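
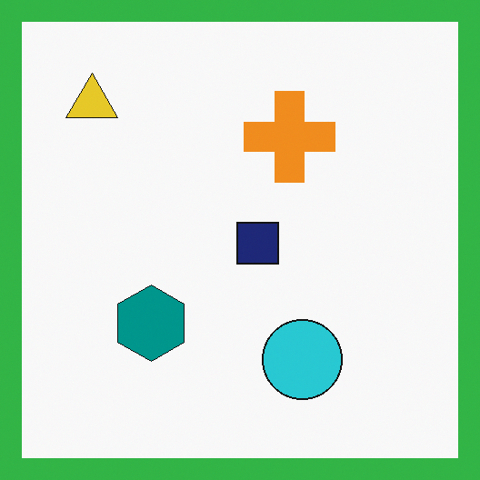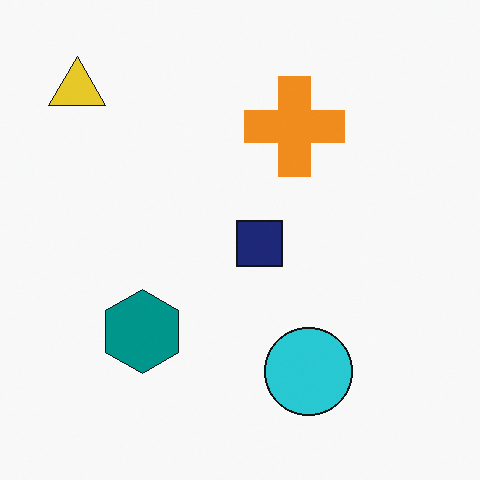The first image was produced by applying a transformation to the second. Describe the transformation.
The image was framed with a green border.

A solid green frame runs around the edge of the first image, with the content slightly shrunk inside it.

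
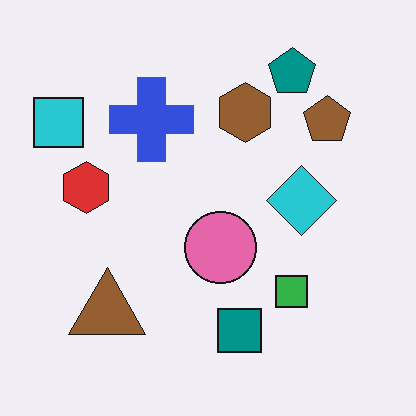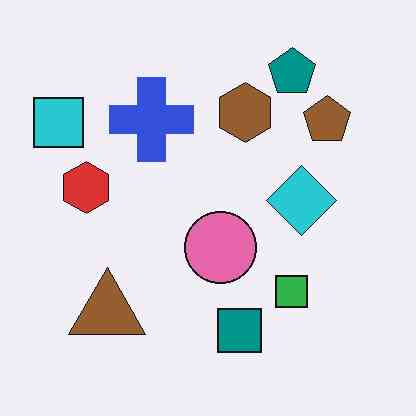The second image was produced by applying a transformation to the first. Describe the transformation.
It was given moderate JPEG compression.

Blocky 8×8 compression artifacts appear around shape edges and the flat background shows ringing — characteristic JPEG degradation.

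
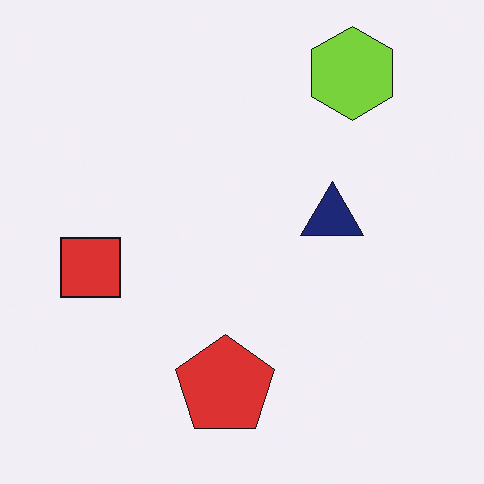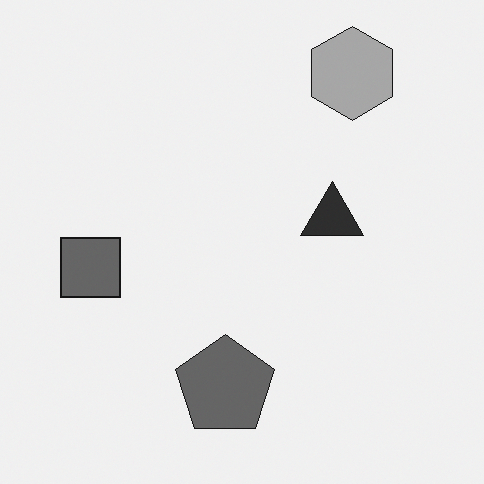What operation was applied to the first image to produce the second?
The transformation is: converted to grayscale.

All color is removed — every shape is now a shade of grey.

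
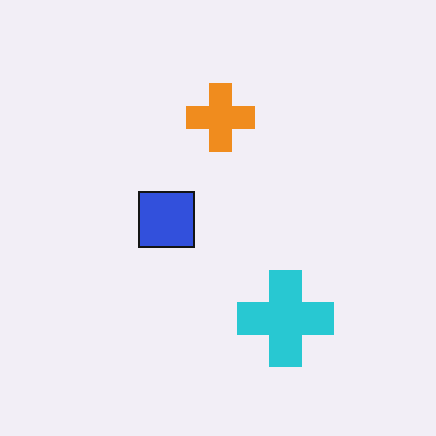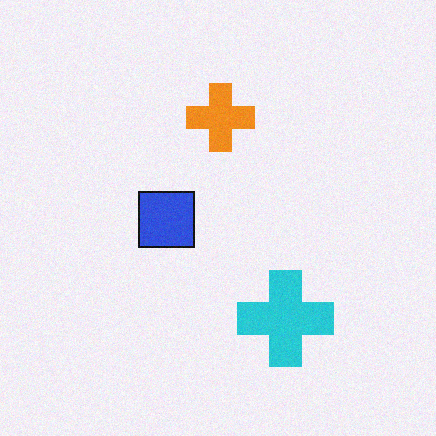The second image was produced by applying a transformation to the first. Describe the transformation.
The transformation is: degraded with light additive noise.

Random speckle covers the whole image, including the flat background.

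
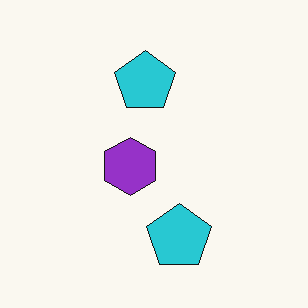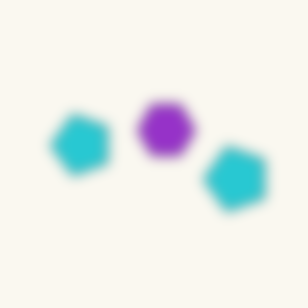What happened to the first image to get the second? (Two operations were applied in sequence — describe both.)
Strongly gaussian-blurred, then transposed (reflected across the top-left ↔ bottom-right diagonal).

Shape edges and outlines are uniformly softened across the whole image. Shapes have swapped their row and column positions — what was in the top-right is now in the bottom-left — a diagonal reflection.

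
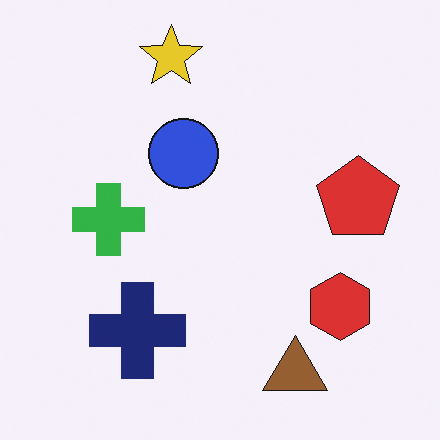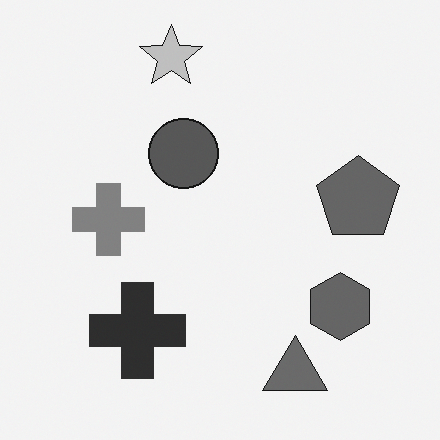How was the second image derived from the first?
It was converted to grayscale.

All color is removed — every shape is now a shade of grey.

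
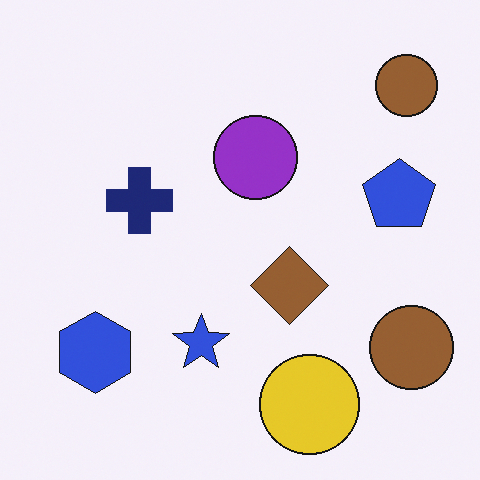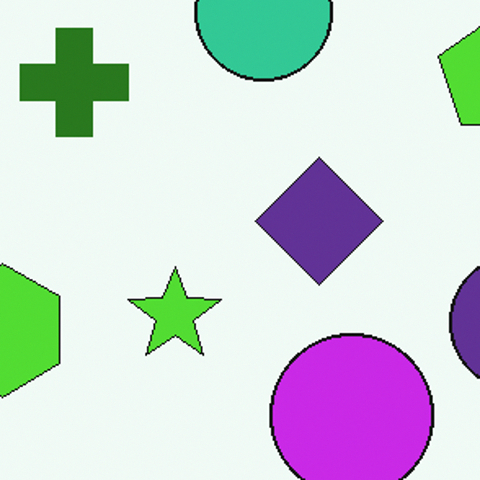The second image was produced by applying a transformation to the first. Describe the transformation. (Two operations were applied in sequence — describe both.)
The image was hue-shifted by a large amount, then cropped tightly and scaled back up.

Every shape's color has rotated by the same amount around the hue wheel — a uniform hue shift. The visible shapes are larger and the field of view is narrower; shapes near the original edges may be partly or wholly outside the frame — a crop-and-rescale.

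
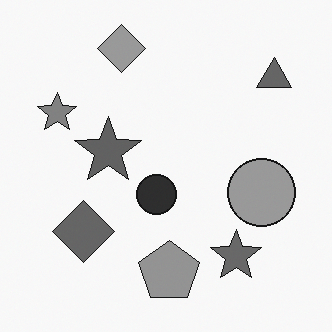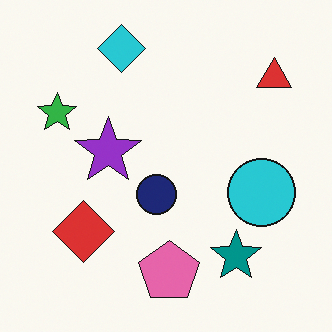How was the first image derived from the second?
Converted to grayscale.

All color is removed — every shape is now a shade of grey.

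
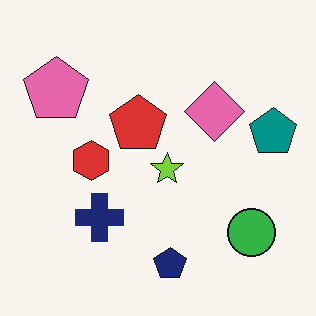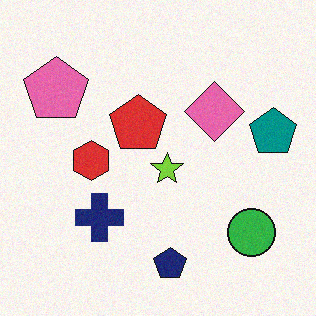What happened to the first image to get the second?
The transformation is: degraded with a light layer of grain.

Random speckle covers the whole image, including the flat background.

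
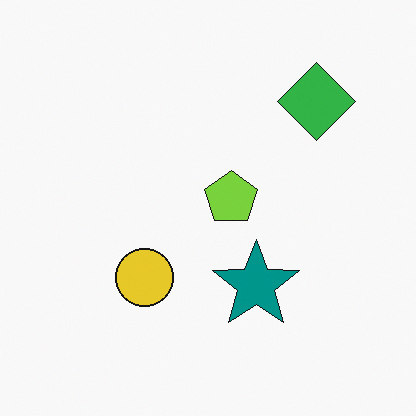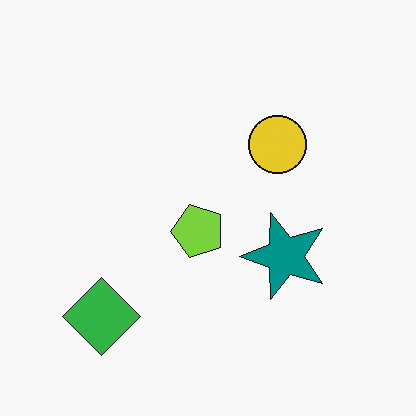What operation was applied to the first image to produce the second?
The second image is the first transposed (reflected across the top-left ↔ bottom-right diagonal).

Shapes have swapped their row and column positions — what was in the top-right is now in the bottom-left — a diagonal reflection.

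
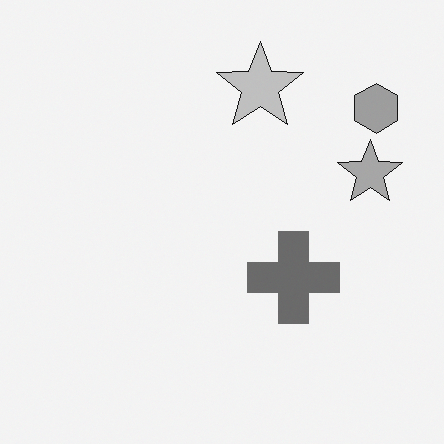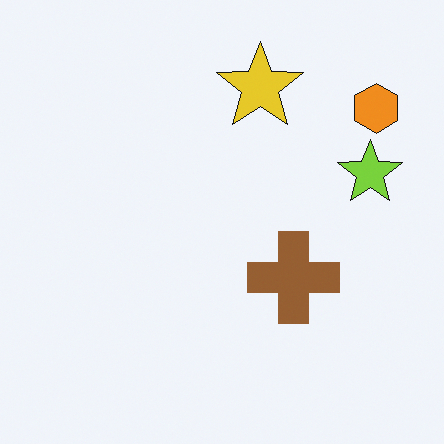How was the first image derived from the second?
The image was converted to grayscale.

All color is removed — every shape is now a shade of grey.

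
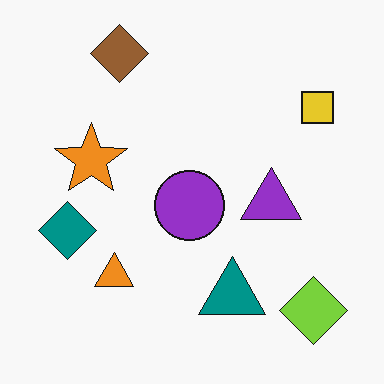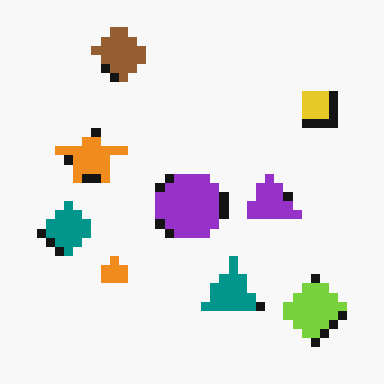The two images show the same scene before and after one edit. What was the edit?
Heavily pixelated into large blocks.

Shapes are reduced to large square blocks; fine edges and outlines are lost — a downscale-then-upscale (mosaic) effect.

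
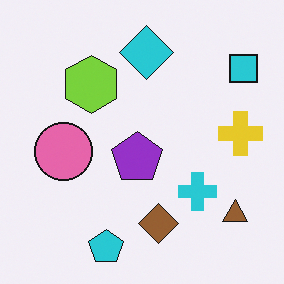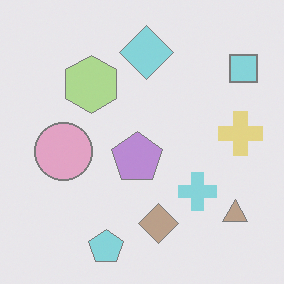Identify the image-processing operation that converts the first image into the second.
This is the original image washed out (contrast reduced).

Tones are pushed toward mid-grey across the whole image — a global contrast change.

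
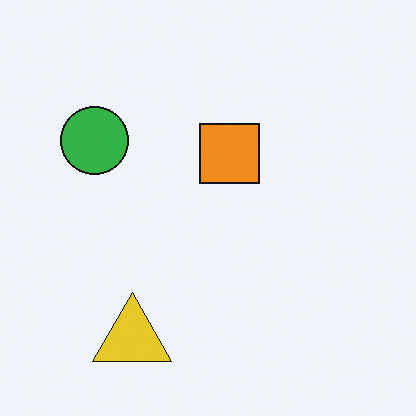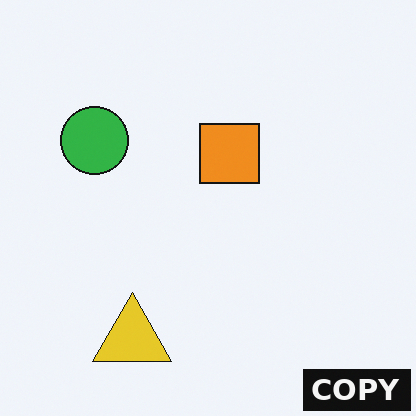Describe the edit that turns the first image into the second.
The second image is the first watermarked with the text "COPY" in the lower-right corner.

A dark label reading "COPY" appears in the lower-right corner.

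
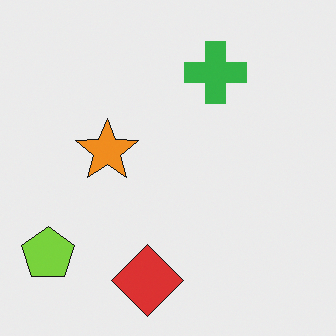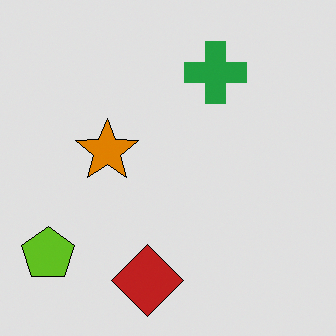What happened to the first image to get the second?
It was posterized to a reduced palette.

Each flat color has snapped to a coarser quantized level — most visibly, the near-white background has dropped to a flat grey.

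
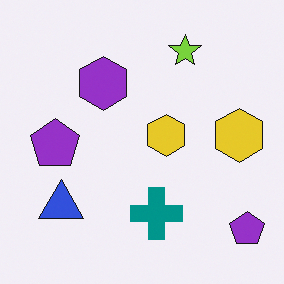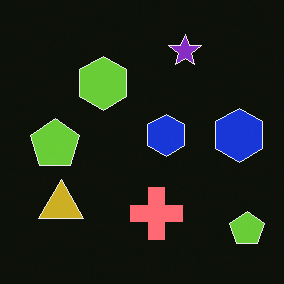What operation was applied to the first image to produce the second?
Color-inverted (negative).

The light background has become dark and every shape's color is its complement — a photographic negative.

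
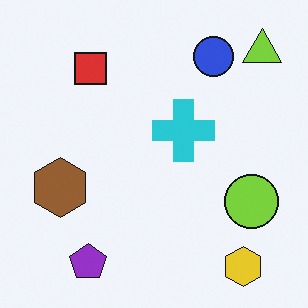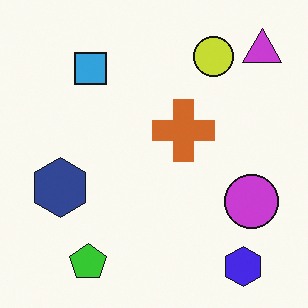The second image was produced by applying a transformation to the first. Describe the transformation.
This is the original image hue-shifted through roughly half the color wheel.

Every shape's color has rotated by the same amount around the hue wheel — a uniform hue shift.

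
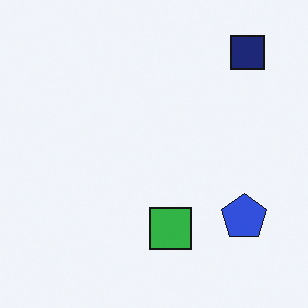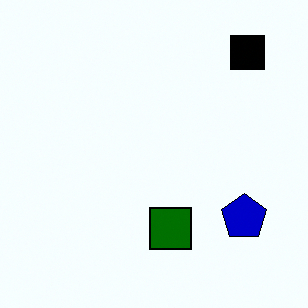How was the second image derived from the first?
It was boosted in contrast.

Tones are pushed away from mid-grey across the whole image — a global contrast change.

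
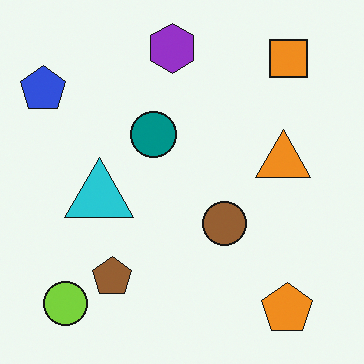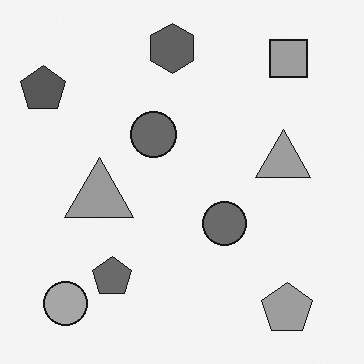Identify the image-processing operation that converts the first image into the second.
It was converted to grayscale.

All color is removed — every shape is now a shade of grey.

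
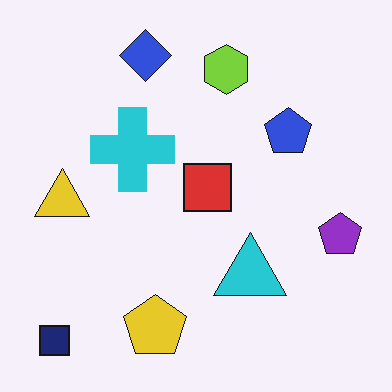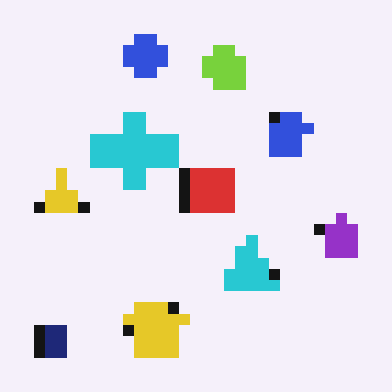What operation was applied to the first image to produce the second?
The image was coarsely pixelated.

Shapes are reduced to large square blocks; fine edges and outlines are lost — a downscale-then-upscale (mosaic) effect.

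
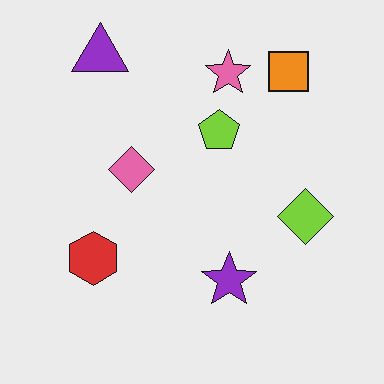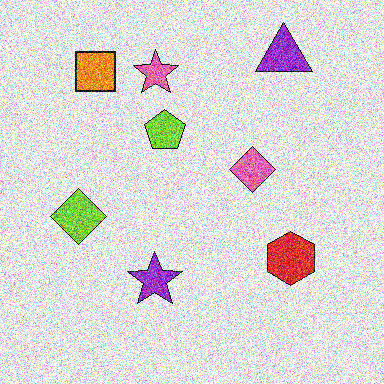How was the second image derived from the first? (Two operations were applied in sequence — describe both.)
The second image is the first flipped horizontally (left ↔ right), then degraded with a thick layer of grain.

The lime diamond is in the right of the first image and the left of the second — shapes on opposite sides of the vertical midline have swapped in a mirror flip. Random speckle covers the whole image, including the flat background.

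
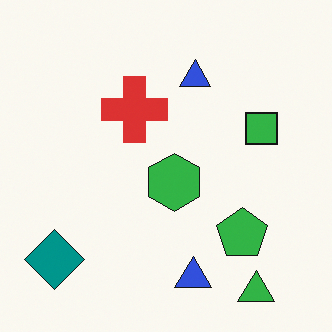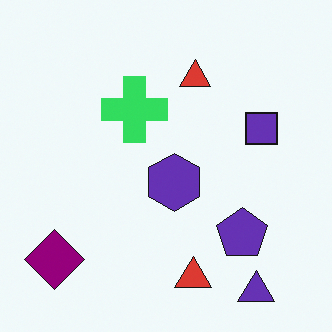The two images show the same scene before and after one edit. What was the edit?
The image was hue-shifted noticeably.

Every shape's color has rotated by the same amount around the hue wheel — a uniform hue shift.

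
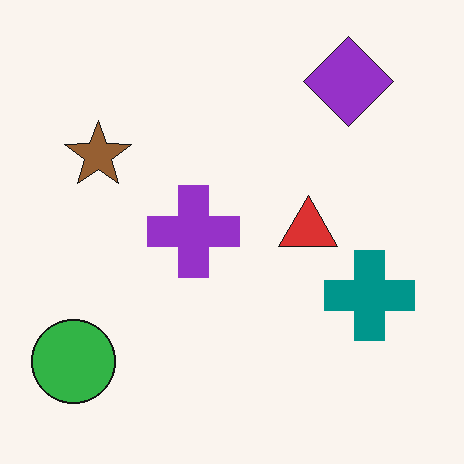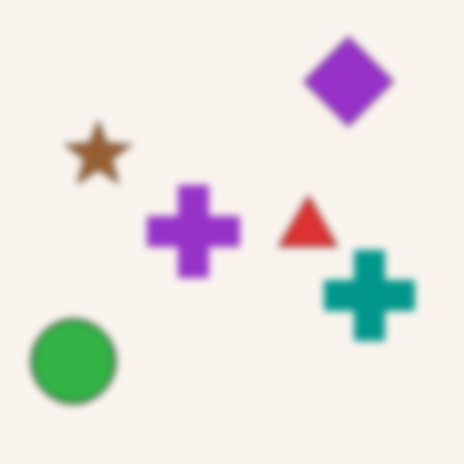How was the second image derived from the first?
The transformation is: moderately blurred.

Shape edges and outlines are uniformly softened across the whole image.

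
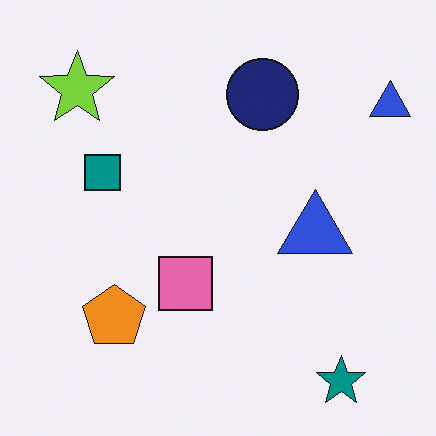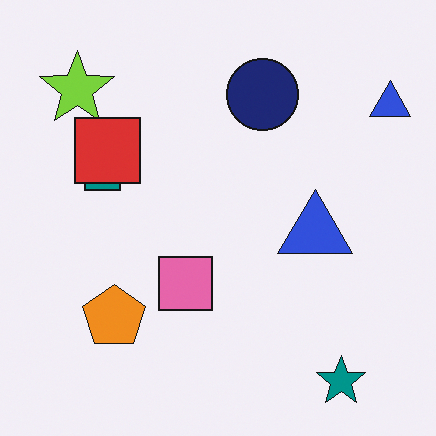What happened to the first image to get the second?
This is the original image overlaid with an additional red square.

A red square appears in the second image that is absent from the first.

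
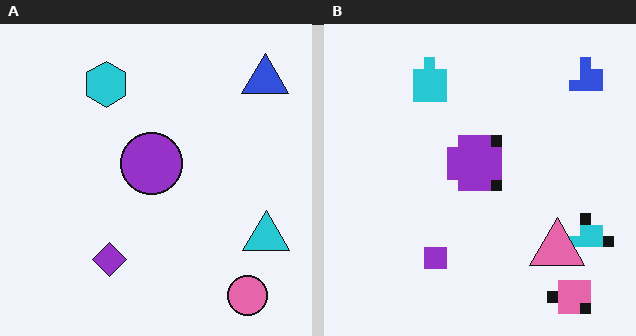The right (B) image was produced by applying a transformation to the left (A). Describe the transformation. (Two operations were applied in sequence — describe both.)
The right (B) image is the left (A) heavily pixelated into large blocks, then overlaid with an additional pink triangle.

Shapes are reduced to large square blocks; fine edges and outlines are lost — a downscale-then-upscale (mosaic) effect. A pink triangle appears in the right (B) image that is absent from the left (A).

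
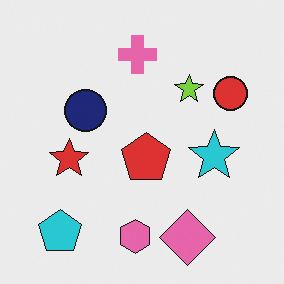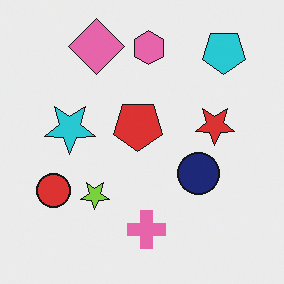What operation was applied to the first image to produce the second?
The transformation is: rotated 180°.

The cyan pentagon sits in the bottom-left of the first image and the top-right of the second — consistent with a whole-image 180° rotation.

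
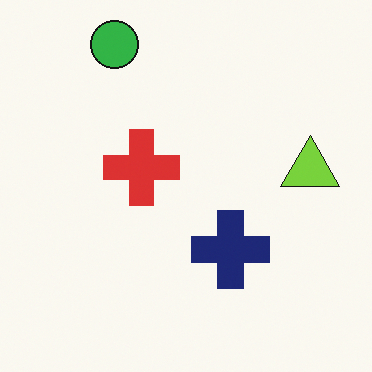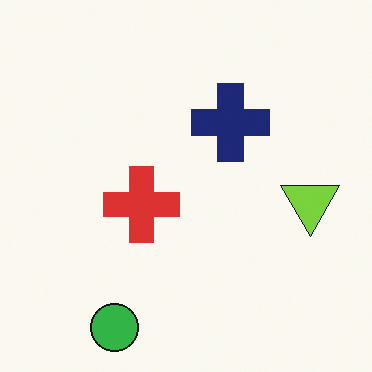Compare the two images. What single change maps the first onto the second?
Flipped vertically (top ↔ bottom).

The green circle is in the top-left of the first image and the bottom-left of the second — shapes on opposite sides of the horizontal midline have swapped in a mirror flip.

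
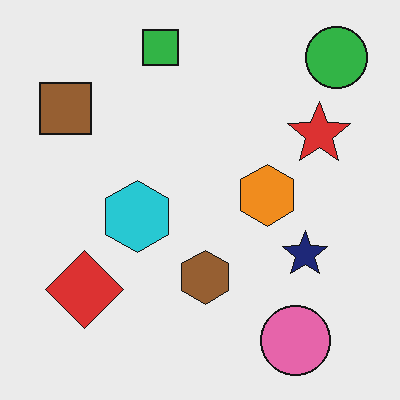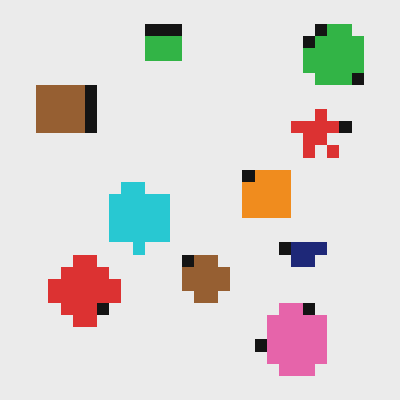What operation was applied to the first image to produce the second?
The transformation is: heavily pixelated into large blocks.

Shapes are reduced to large square blocks; fine edges and outlines are lost — a downscale-then-upscale (mosaic) effect.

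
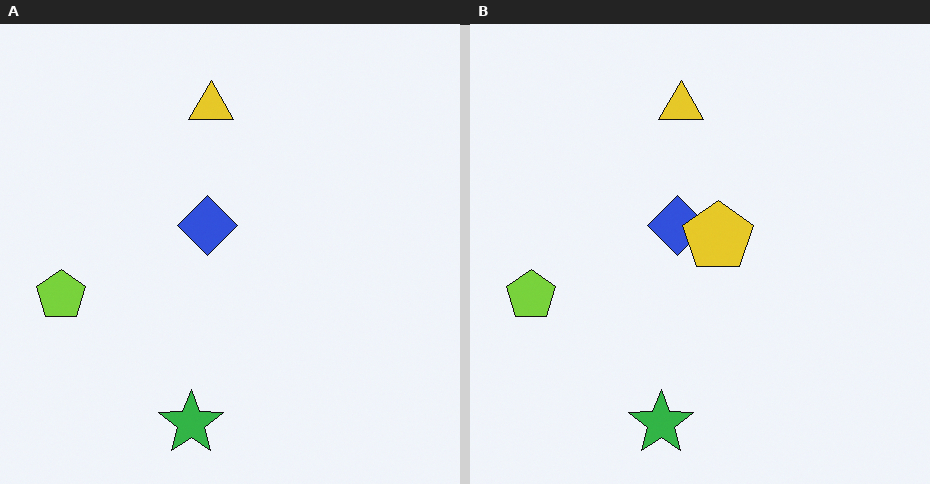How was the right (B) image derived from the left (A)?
The transformation is: overlaid with an additional yellow pentagon.

A yellow pentagon appears in the right (B) image that is absent from the left (A).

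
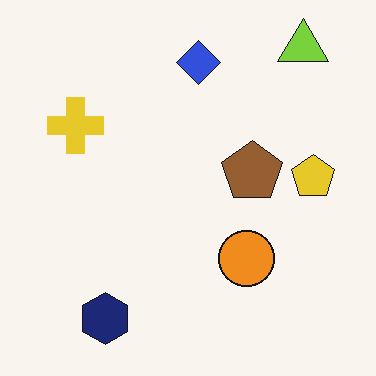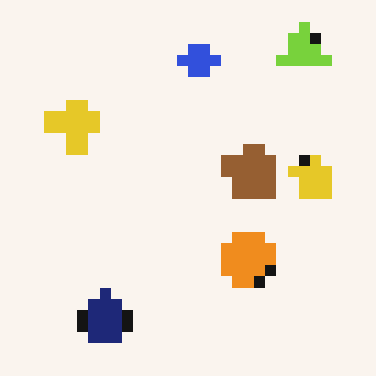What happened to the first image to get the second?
The image was coarsely pixelated.

Shapes are reduced to large square blocks; fine edges and outlines are lost — a downscale-then-upscale (mosaic) effect.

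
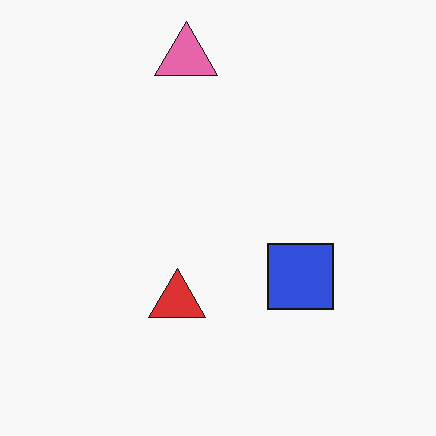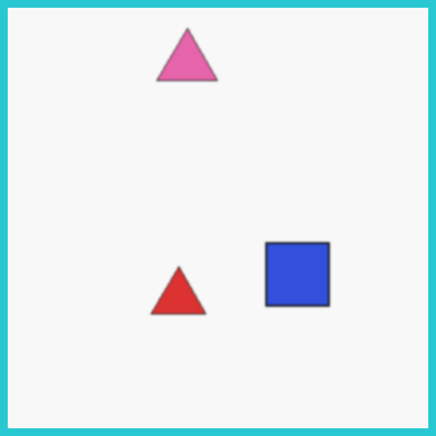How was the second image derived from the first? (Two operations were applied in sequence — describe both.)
The image was given a subtle gaussian blur, then framed with a cyan border.

Shape edges and outlines are uniformly softened across the whole image. A solid cyan frame runs around the edge of the second image, with the content slightly shrunk inside it.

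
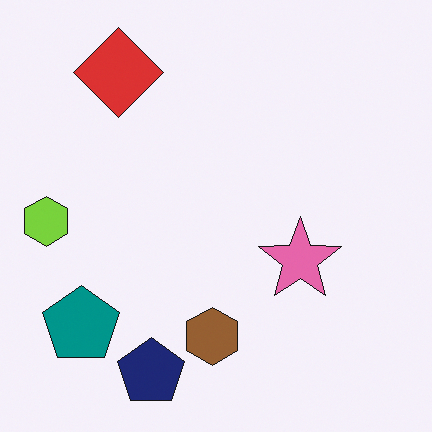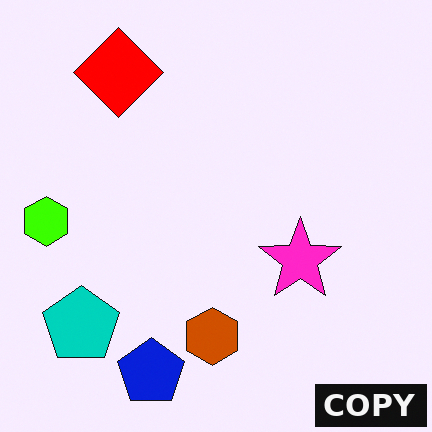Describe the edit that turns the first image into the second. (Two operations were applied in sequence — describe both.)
The image was heavily oversaturated, then watermarked with the text "COPY" in the lower-right corner.

All colors are more vivid — a global saturation change. A dark label reading "COPY" appears in the lower-right corner.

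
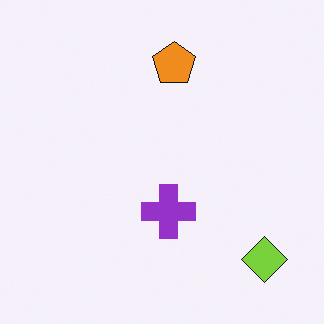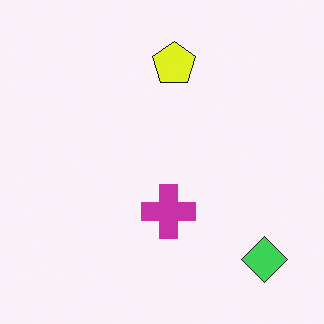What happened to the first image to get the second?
Hue-shifted slightly.

Every shape's color has rotated by the same amount around the hue wheel — a uniform hue shift.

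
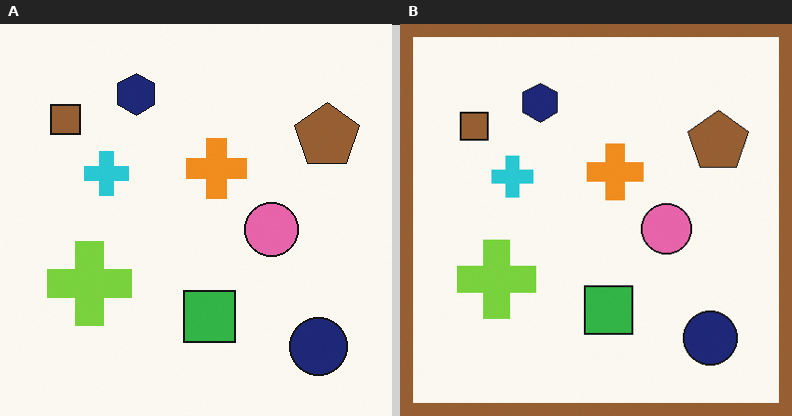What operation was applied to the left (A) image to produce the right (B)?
Framed with a brown border.

A solid brown frame runs around the edge of the right (B) image, with the content slightly shrunk inside it.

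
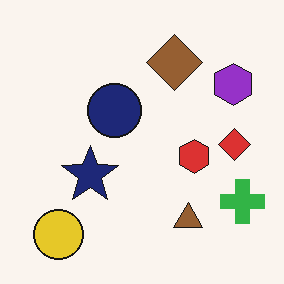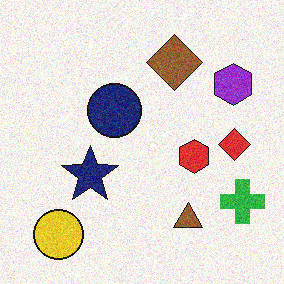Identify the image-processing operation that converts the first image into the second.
The second image is the first degraded with moderate additive noise.

Random speckle covers the whole image, including the flat background.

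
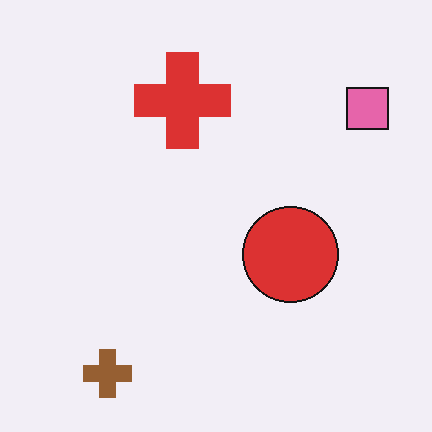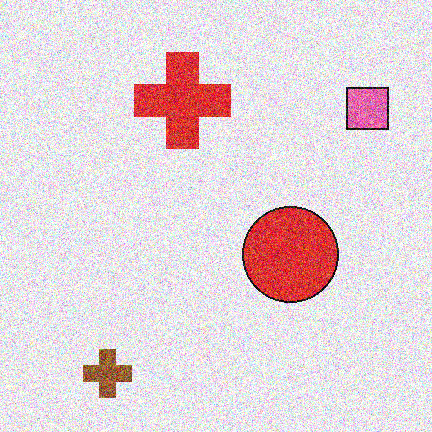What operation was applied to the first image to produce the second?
The image was degraded with strong gaussian noise.

Random speckle covers the whole image, including the flat background.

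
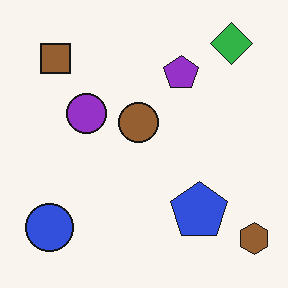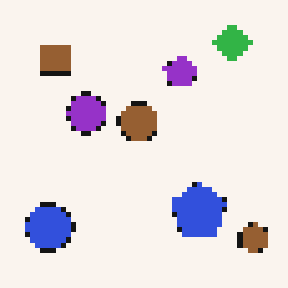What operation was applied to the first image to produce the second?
Mildly pixelated.

Shapes are reduced to large square blocks; fine edges and outlines are lost — a downscale-then-upscale (mosaic) effect.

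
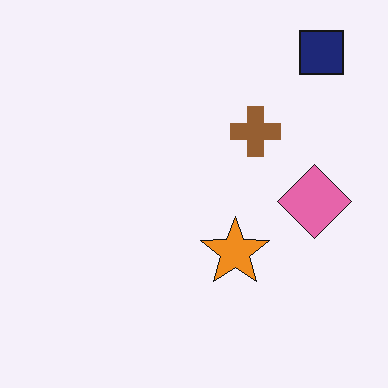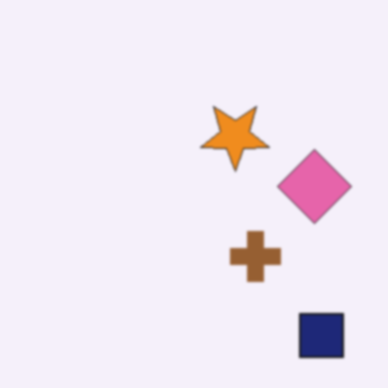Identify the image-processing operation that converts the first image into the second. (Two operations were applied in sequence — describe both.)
Slightly softened, then flipped vertically (top ↔ bottom).

Shape edges and outlines are uniformly softened across the whole image. The navy square is in the top-right of the first image and the bottom-right of the second — shapes on opposite sides of the horizontal midline have swapped in a mirror flip.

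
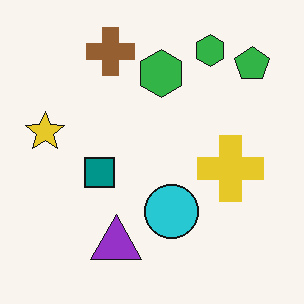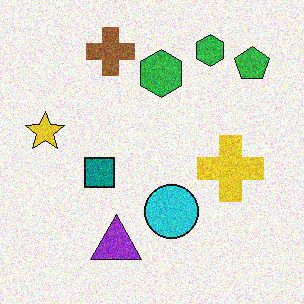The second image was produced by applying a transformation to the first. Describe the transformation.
The transformation is: degraded with moderate additive noise.

Random speckle covers the whole image, including the flat background.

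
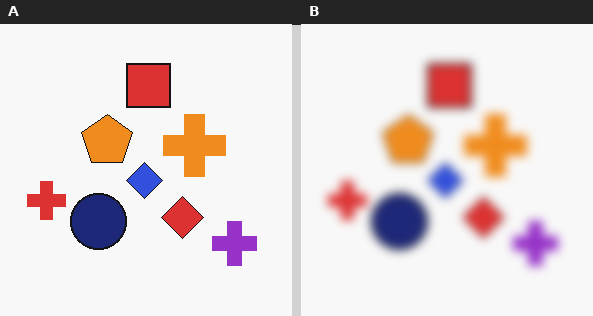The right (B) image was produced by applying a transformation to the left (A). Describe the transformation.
The image was strongly gaussian-blurred.

Shape edges and outlines are uniformly softened across the whole image.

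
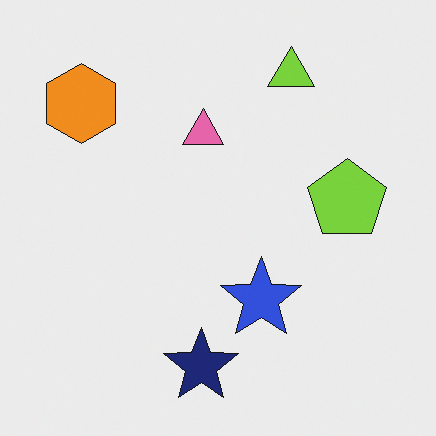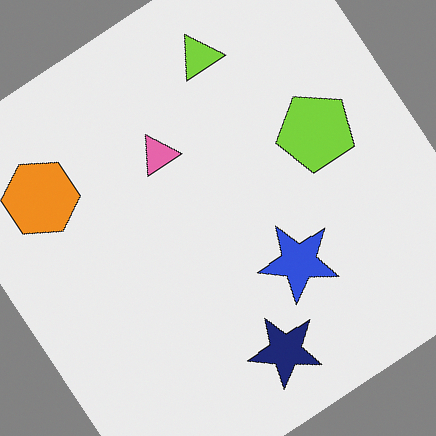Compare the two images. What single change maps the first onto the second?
The image was rotated counter-clockwise by a large amount — several tens of degrees.

Every shape is tilted by the same angle and the image corners show triangular fill wedges — a whole-image rotation by a non-right angle.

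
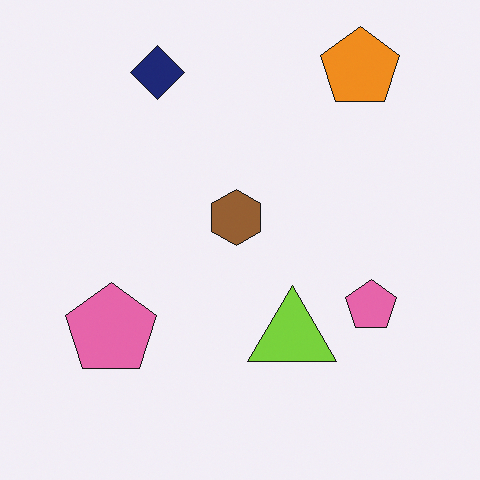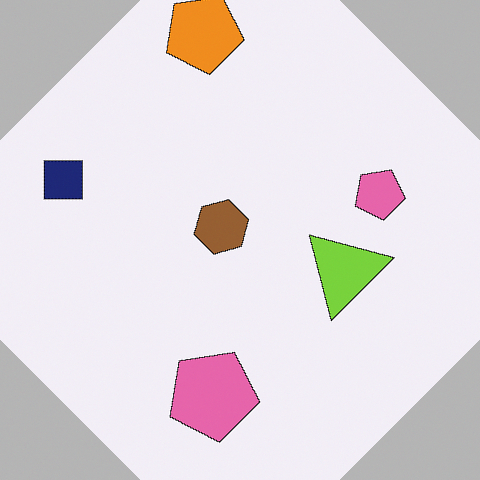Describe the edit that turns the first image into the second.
The transformation is: rotated counter-clockwise by a large amount — several tens of degrees.

Every shape is tilted by the same angle and the image corners show triangular fill wedges — a whole-image rotation by a non-right angle.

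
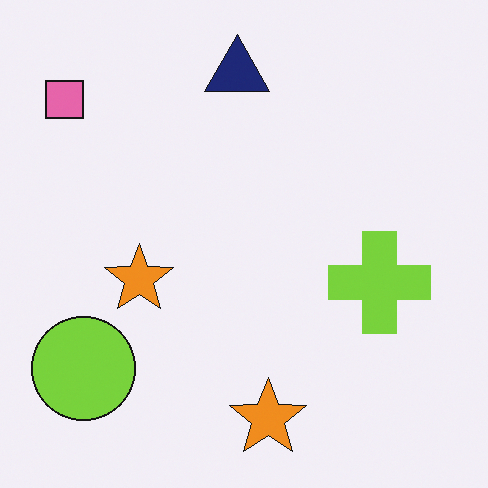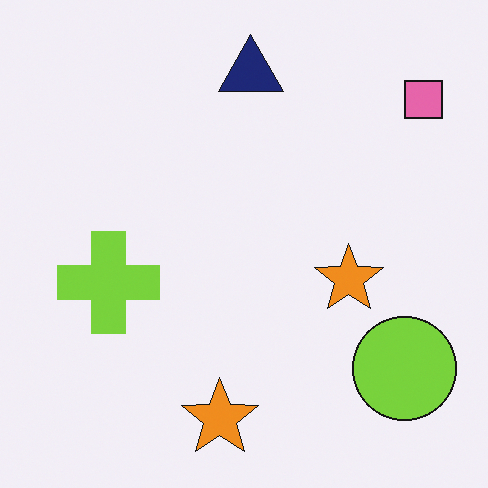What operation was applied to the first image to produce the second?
It was flipped horizontally (left ↔ right).

The pink square is in the top-left of the first image and the top-right of the second — shapes on opposite sides of the vertical midline have swapped in a mirror flip.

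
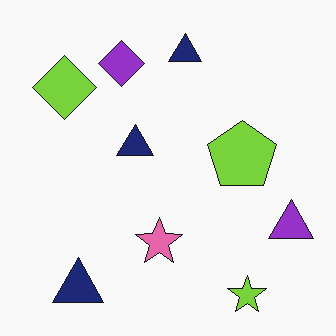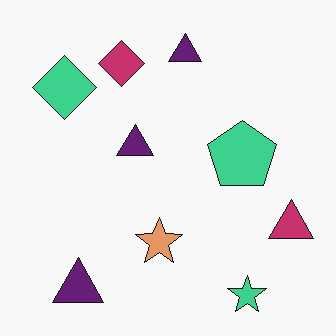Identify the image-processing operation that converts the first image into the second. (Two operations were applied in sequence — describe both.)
The second image is the first hue-shifted by a small amount, then given moderate JPEG compression.

Every shape's color has rotated by the same amount around the hue wheel — a uniform hue shift. Blocky 8×8 compression artifacts appear around shape edges and the flat background shows ringing — characteristic JPEG degradation.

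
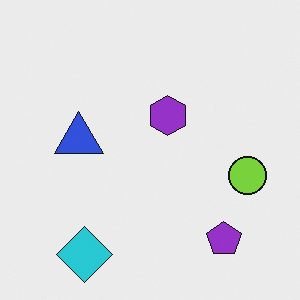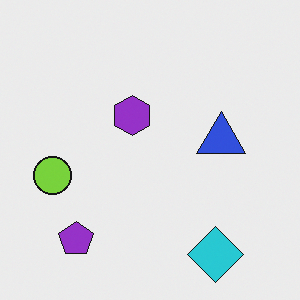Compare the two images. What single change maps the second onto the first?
The image was flipped horizontally (left ↔ right).

The lime circle is in the left of the second image and the right of the first — shapes on opposite sides of the vertical midline have swapped in a mirror flip.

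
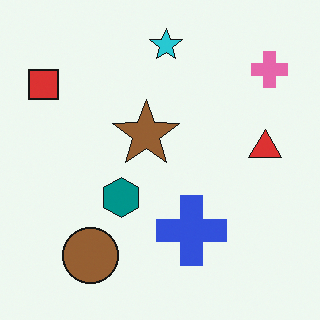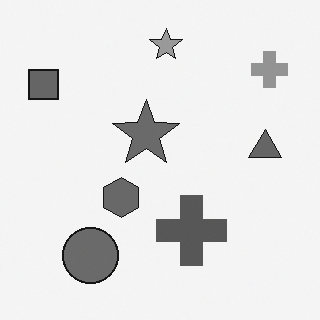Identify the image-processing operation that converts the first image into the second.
The image was converted to grayscale.

All color is removed — every shape is now a shade of grey.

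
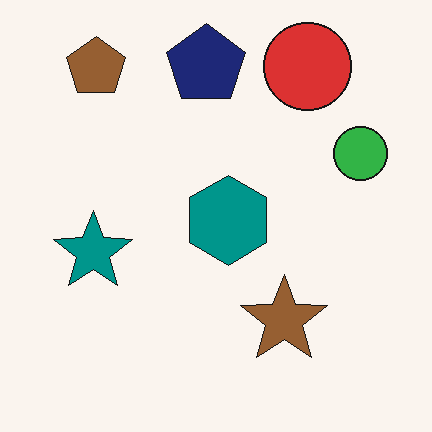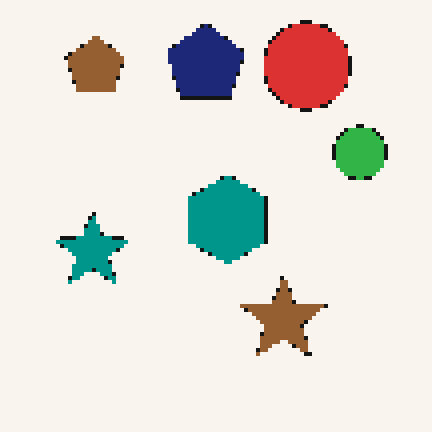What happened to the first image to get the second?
Lightly pixelated (a mild mosaic effect).

Shapes are reduced to large square blocks; fine edges and outlines are lost — a downscale-then-upscale (mosaic) effect.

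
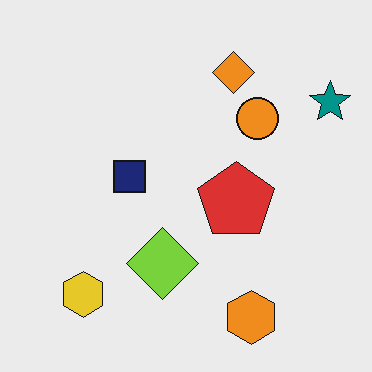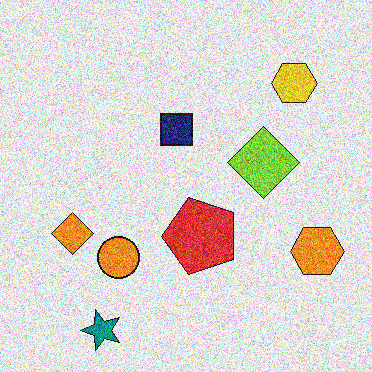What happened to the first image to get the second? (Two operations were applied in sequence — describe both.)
It was degraded with strong gaussian noise, then transposed (reflected across the top-left ↔ bottom-right diagonal).

Random speckle covers the whole image, including the flat background. Shapes have swapped their row and column positions — what was in the top-right is now in the bottom-left — a diagonal reflection.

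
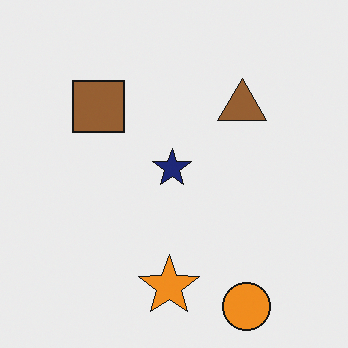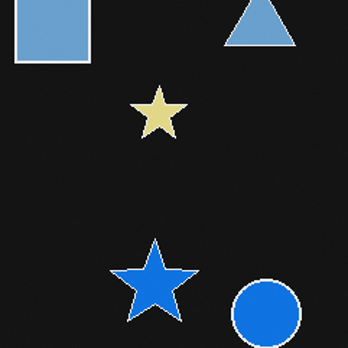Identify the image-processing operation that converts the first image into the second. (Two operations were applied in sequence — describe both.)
This is the original image cropped to a modestly smaller region and rescaled, then color-inverted (negative).

The visible shapes are larger and the field of view is narrower; shapes near the original edges may be partly or wholly outside the frame — a crop-and-rescale. The light background has become dark and every shape's color is its complement — a photographic negative.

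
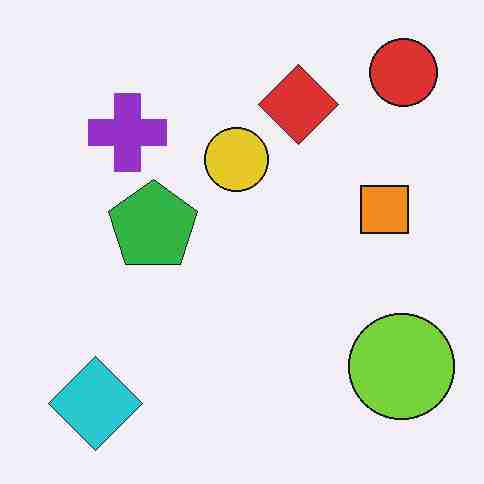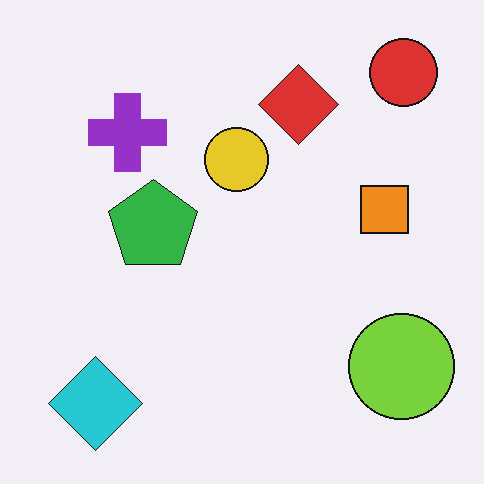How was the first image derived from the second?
Degraded with heavy JPEG compression.

Blocky 8×8 compression artifacts appear around shape edges and the flat background shows ringing — characteristic JPEG degradation.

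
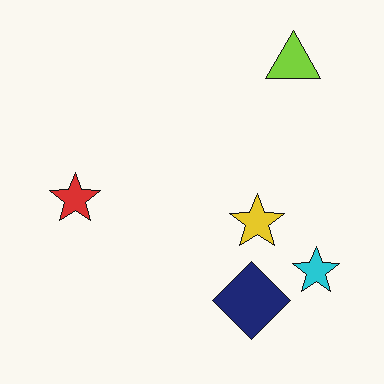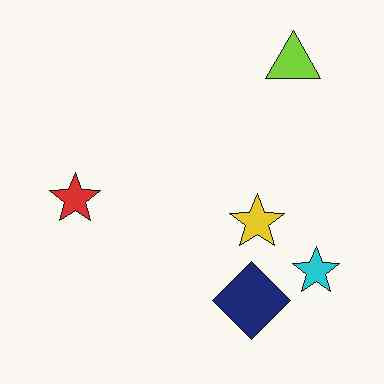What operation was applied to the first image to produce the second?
It was JPEG-compressed with visible artifacts.

Blocky 8×8 compression artifacts appear around shape edges and the flat background shows ringing — characteristic JPEG degradation.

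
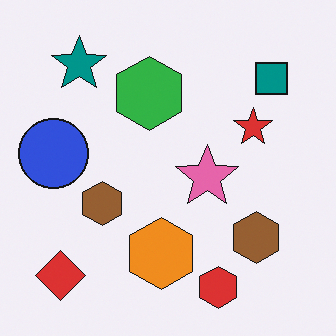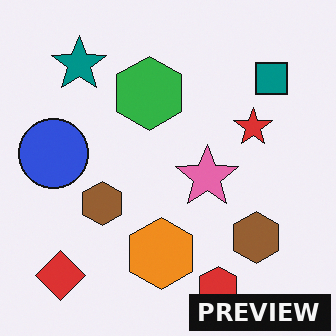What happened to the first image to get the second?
The image was watermarked with the text "PREVIEW" in the lower-right corner.

A dark label reading "PREVIEW" appears in the lower-right corner.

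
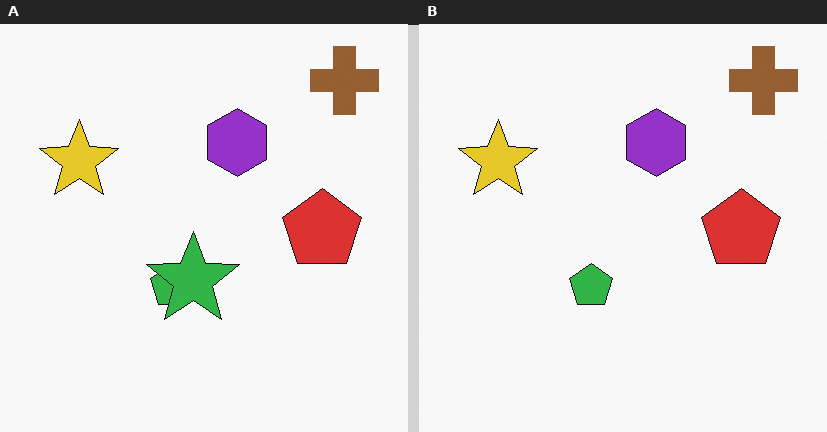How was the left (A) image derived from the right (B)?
It was overlaid with an additional green star.

A green star appears in the left (A) image that is absent from the right (B).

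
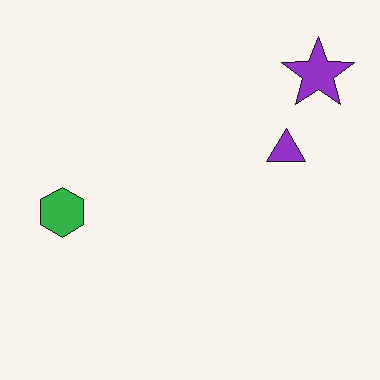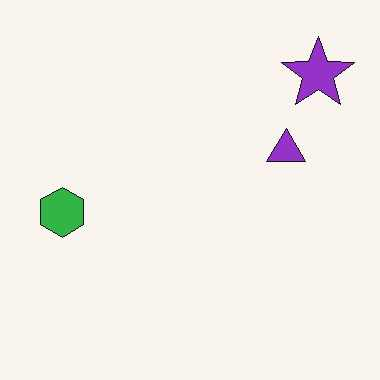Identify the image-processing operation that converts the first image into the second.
The second image is the first JPEG-compressed with visible artifacts.

Blocky 8×8 compression artifacts appear around shape edges and the flat background shows ringing — characteristic JPEG degradation.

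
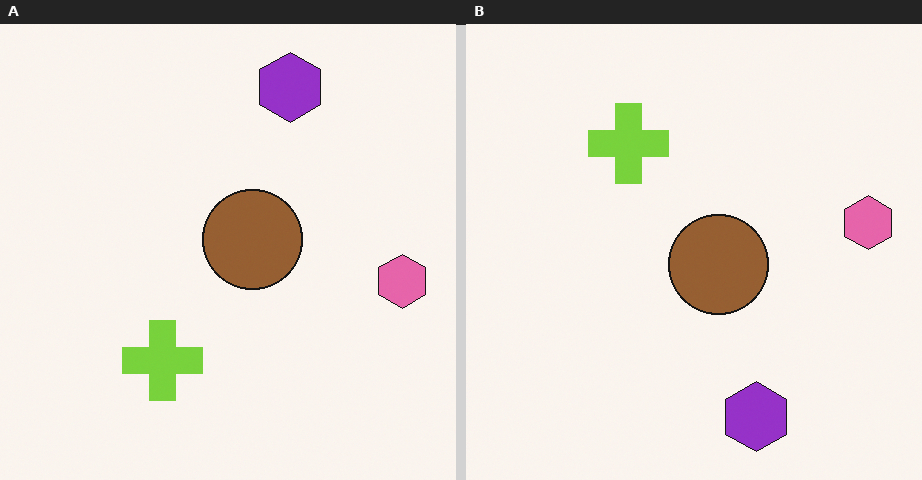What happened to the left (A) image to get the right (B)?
The image was flipped vertically (top ↔ bottom).

The purple hexagon is in the top of the left (A) image and the bottom of the right (B) — shapes on opposite sides of the horizontal midline have swapped in a mirror flip.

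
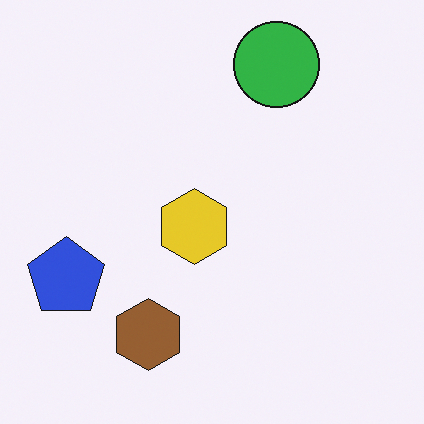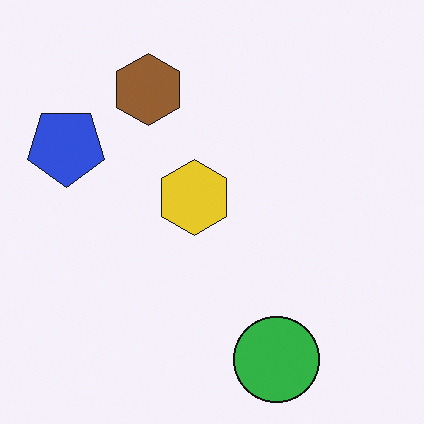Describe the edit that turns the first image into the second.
It was flipped vertically (top ↔ bottom).

The green circle is in the top of the first image and the bottom of the second — shapes on opposite sides of the horizontal midline have swapped in a mirror flip.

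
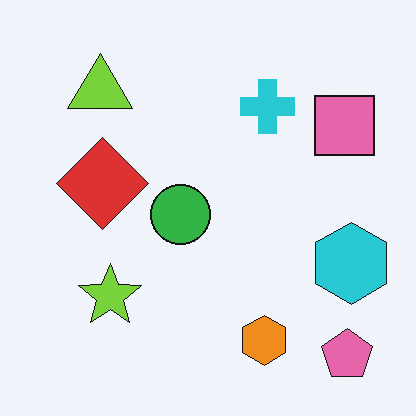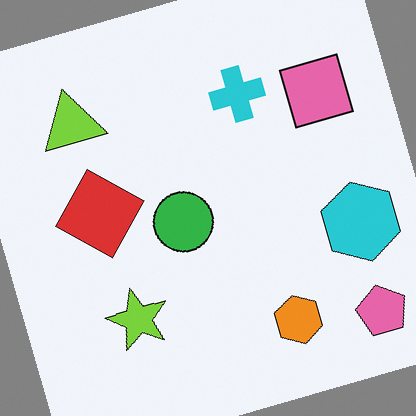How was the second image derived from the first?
The second image is the first rotated counter-clockwise by a clearly visible amount.

Every shape is tilted by the same angle and the image corners show triangular fill wedges — a whole-image rotation by a non-right angle.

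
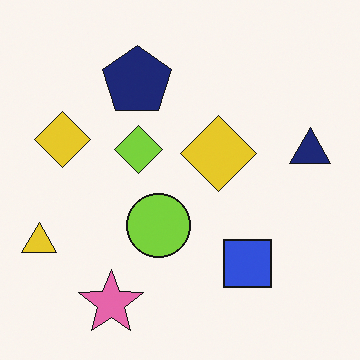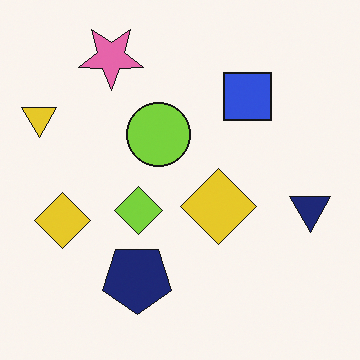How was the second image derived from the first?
The image was flipped vertically (top ↔ bottom).

The pink star is in the bottom-left of the first image and the top-left of the second — shapes on opposite sides of the horizontal midline have swapped in a mirror flip.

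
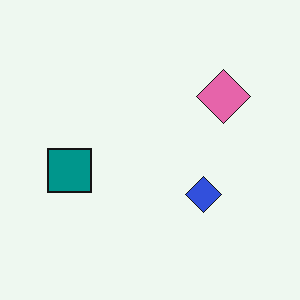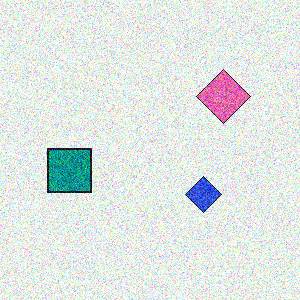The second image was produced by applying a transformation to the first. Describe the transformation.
The second image is the first degraded with strong gaussian noise.

Random speckle covers the whole image, including the flat background.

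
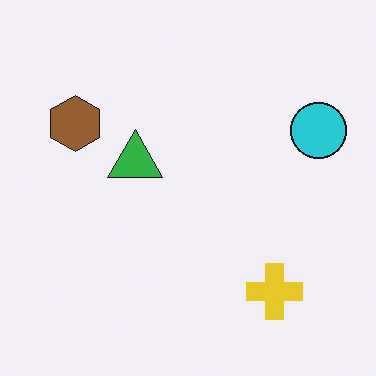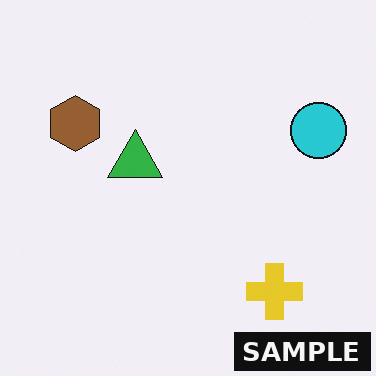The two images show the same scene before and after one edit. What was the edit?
Watermarked with the text "SAMPLE" in the lower-right corner.

A dark label reading "SAMPLE" appears in the lower-right corner.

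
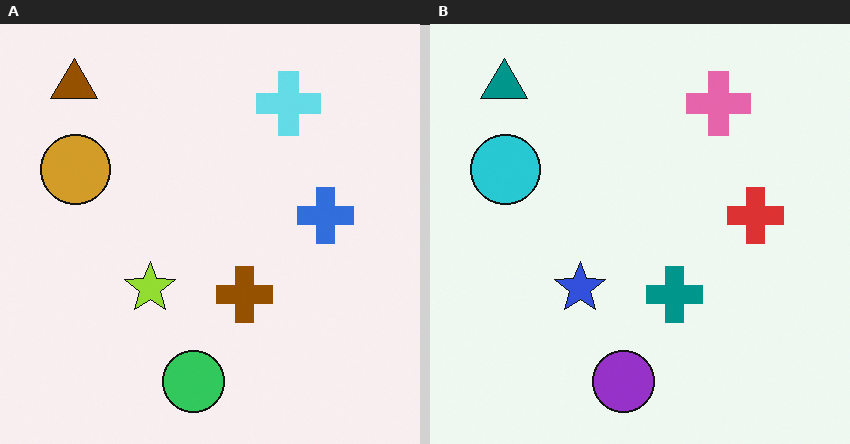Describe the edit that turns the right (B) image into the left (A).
The left (A) image is the right (B) hue-shifted through roughly half the color wheel.

Every shape's color has rotated by the same amount around the hue wheel — a uniform hue shift.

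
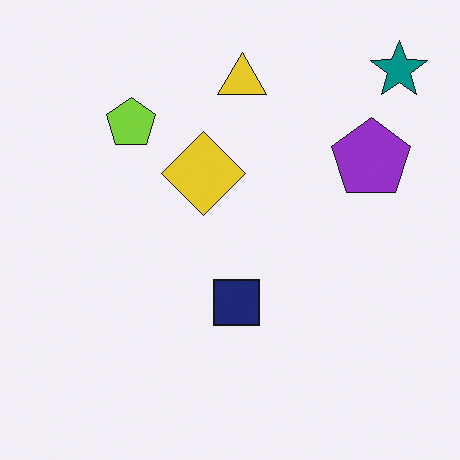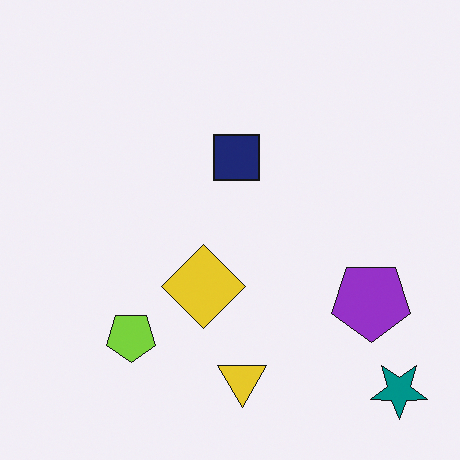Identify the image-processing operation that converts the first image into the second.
Flipped vertically (top ↔ bottom).

The teal star is in the top-right of the first image and the bottom-right of the second — shapes on opposite sides of the horizontal midline have swapped in a mirror flip.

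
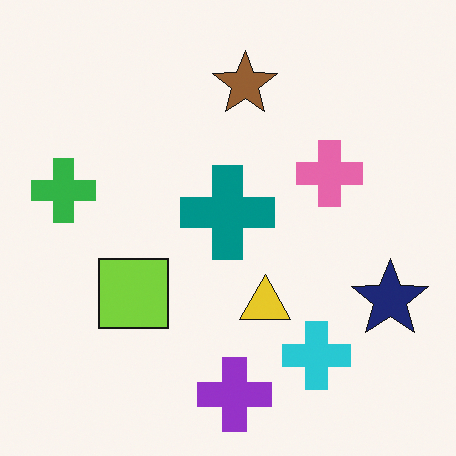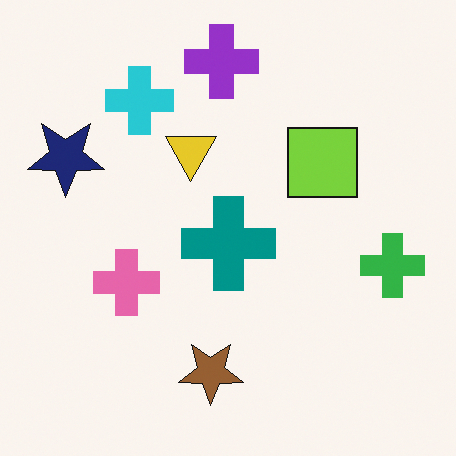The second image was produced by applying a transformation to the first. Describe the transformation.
The second image is the first rotated 180°.

The navy star sits in the right of the first image and the left of the second — consistent with a whole-image 180° rotation.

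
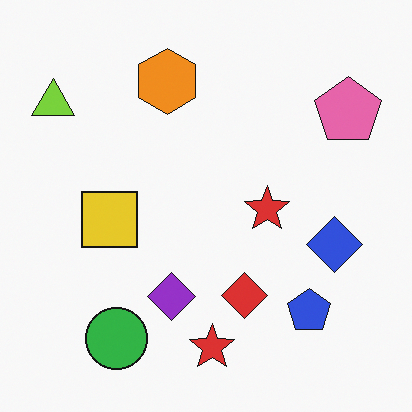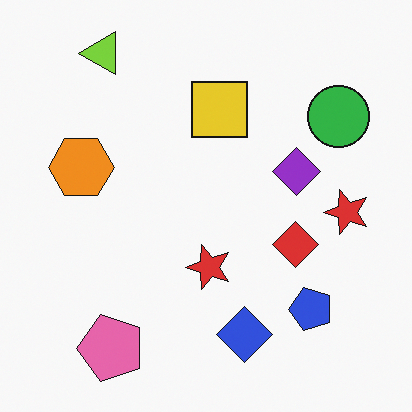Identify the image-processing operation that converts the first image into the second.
Transposed (reflected across the top-left ↔ bottom-right diagonal).

Shapes have swapped their row and column positions — what was in the top-right is now in the bottom-left — a diagonal reflection.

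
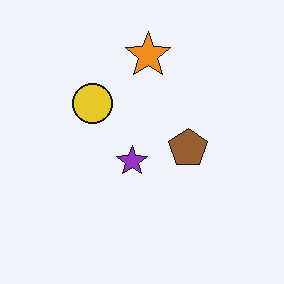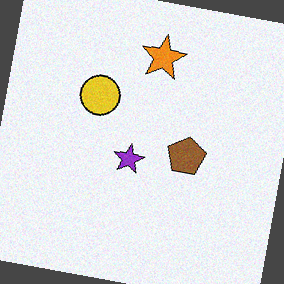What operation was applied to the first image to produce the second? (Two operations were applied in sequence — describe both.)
The image was degraded with light additive noise, then rotated clockwise by a slight angle.

Random speckle covers the whole image, including the flat background. Every shape is tilted by the same angle and the image corners show triangular fill wedges — a whole-image rotation by a non-right angle.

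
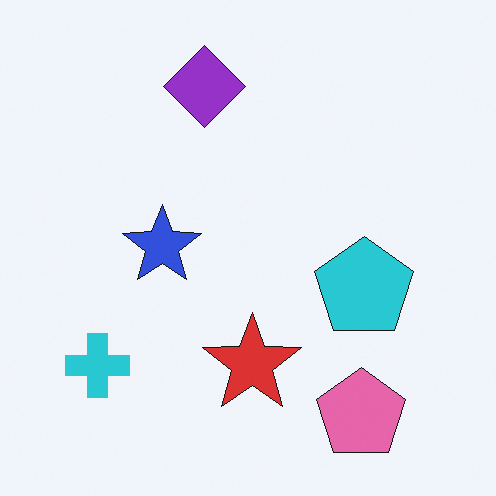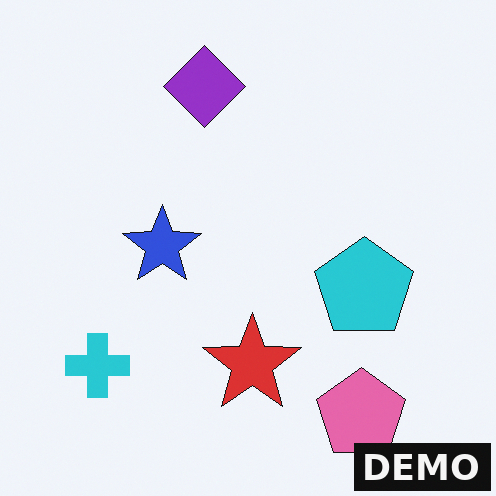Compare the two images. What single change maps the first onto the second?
The image was watermarked with the text "DEMO" in the lower-right corner.

A dark label reading "DEMO" appears in the lower-right corner.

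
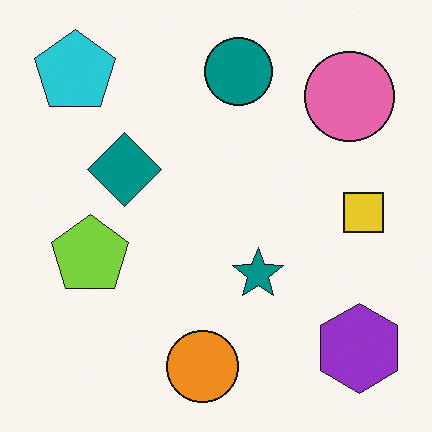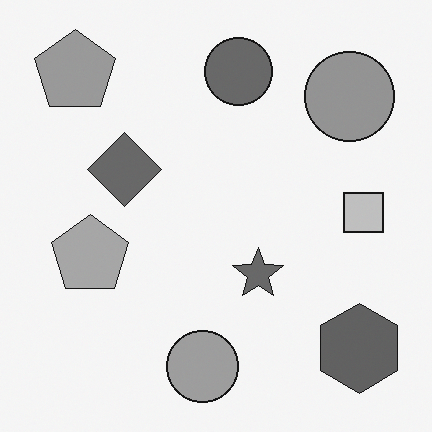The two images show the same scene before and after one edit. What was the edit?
The second image is the first converted to grayscale.

All color is removed — every shape is now a shade of grey.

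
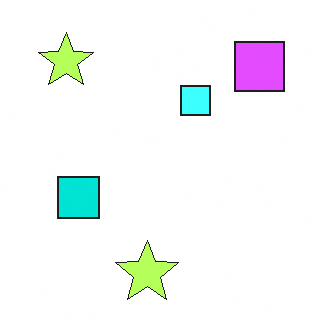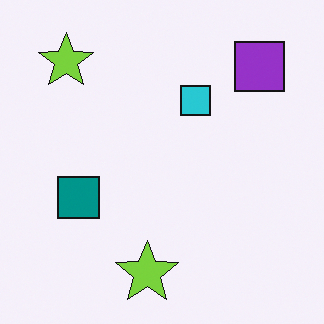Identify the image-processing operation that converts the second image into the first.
Substantially brightened.

Every pixel — background and shapes alike — is uniformly brightened.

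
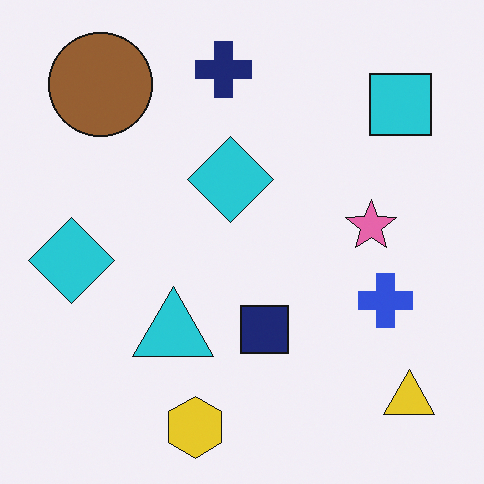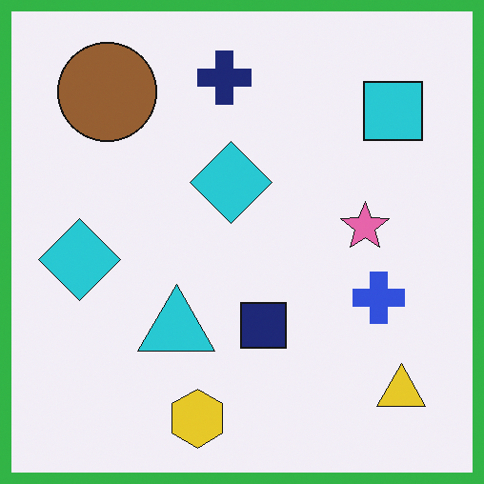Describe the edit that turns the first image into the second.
The image was framed with a green border.

A solid green frame runs around the edge of the second image, with the content slightly shrunk inside it.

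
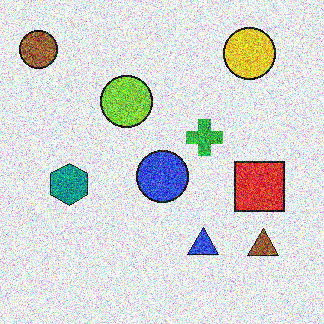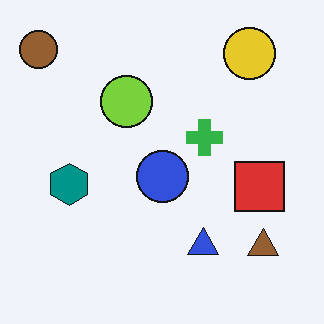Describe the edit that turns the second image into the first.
Degraded with a thick layer of grain.

Random speckle covers the whole image, including the flat background.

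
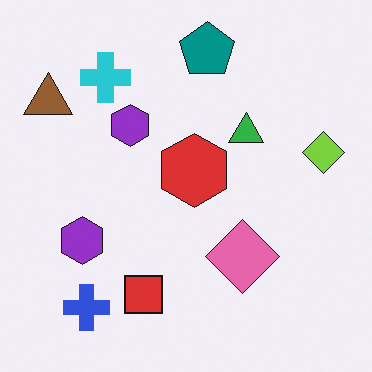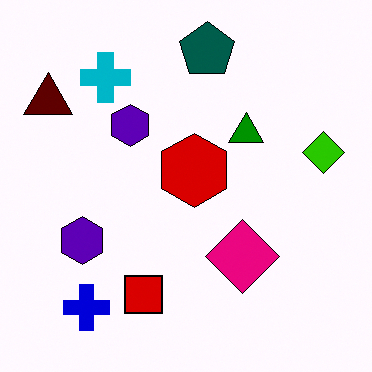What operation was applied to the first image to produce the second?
The second image is the first boosted in contrast.

Tones are pushed away from mid-grey across the whole image — a global contrast change.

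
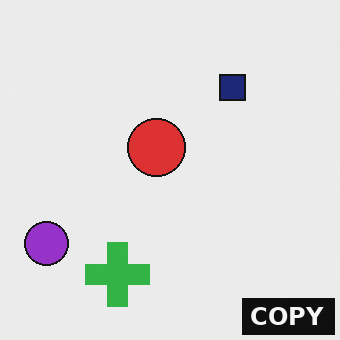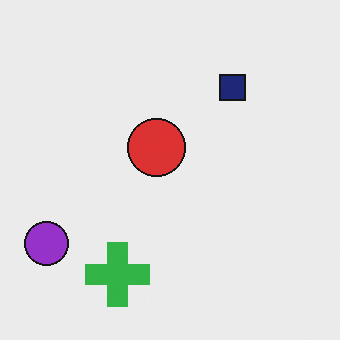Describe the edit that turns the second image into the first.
This is the original image watermarked with the text "COPY" in the lower-right corner.

A dark label reading "COPY" appears in the lower-right corner.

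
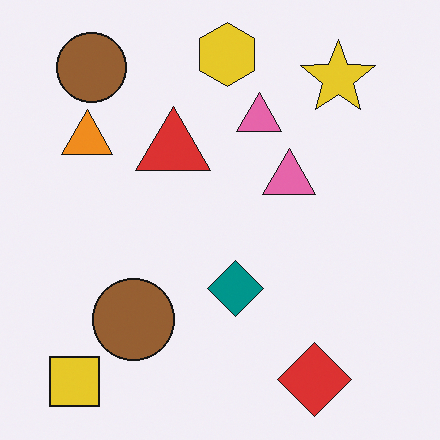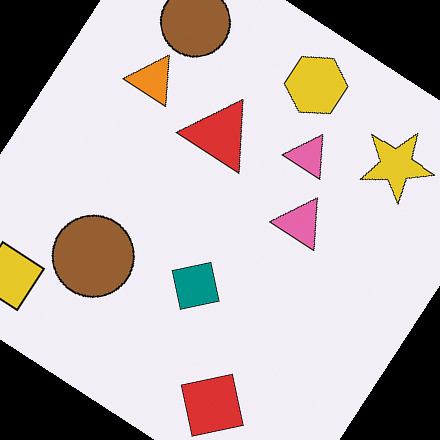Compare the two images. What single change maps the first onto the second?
This is the original image rotated clockwise by a large amount — several tens of degrees.

Every shape is tilted by the same angle and the image corners show triangular fill wedges — a whole-image rotation by a non-right angle.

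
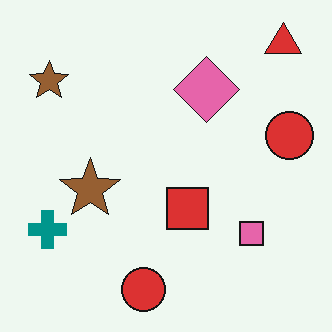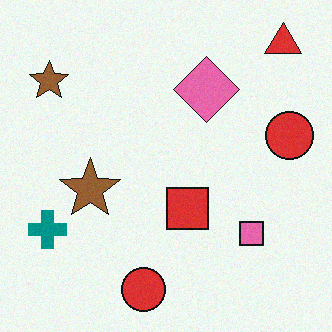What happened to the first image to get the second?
The second image is the first degraded with a light layer of grain.

Random speckle covers the whole image, including the flat background.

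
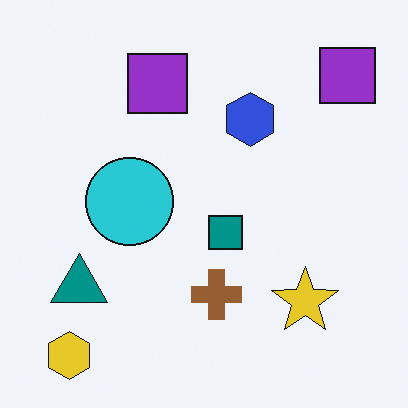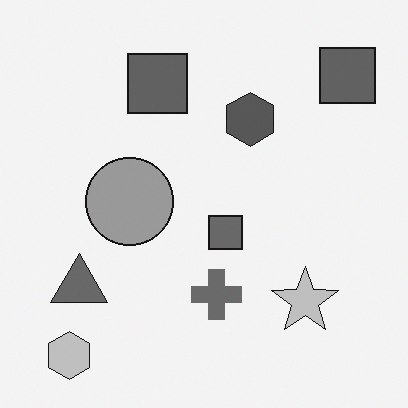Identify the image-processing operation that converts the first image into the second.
This is the original image converted to grayscale.

All color is removed — every shape is now a shade of grey.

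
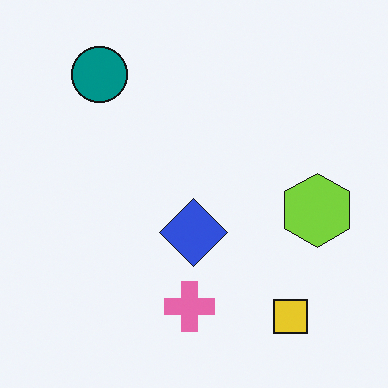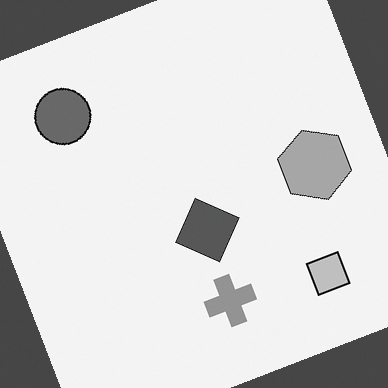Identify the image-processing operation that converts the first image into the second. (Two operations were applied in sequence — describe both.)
The image was converted to grayscale, then rotated counter-clockwise by a clearly visible amount.

All color is removed — every shape is now a shade of grey. Every shape is tilted by the same angle and the image corners show triangular fill wedges — a whole-image rotation by a non-right angle.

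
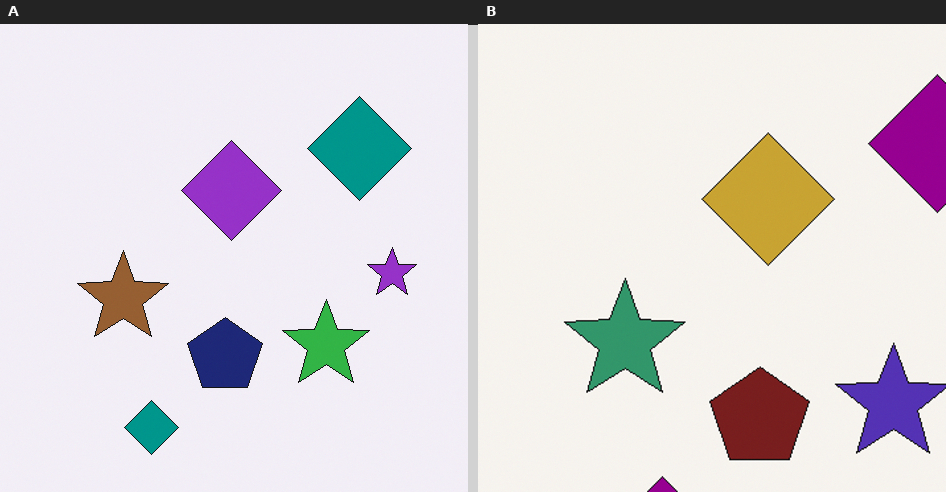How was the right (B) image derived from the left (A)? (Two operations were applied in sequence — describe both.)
The transformation is: cropped slightly and scaled back up, then hue-shifted by a moderate amount.

The visible shapes are larger and the field of view is narrower; shapes near the original edges may be partly or wholly outside the frame — a crop-and-rescale. Every shape's color has rotated by the same amount around the hue wheel — a uniform hue shift.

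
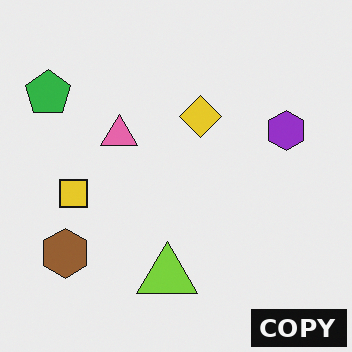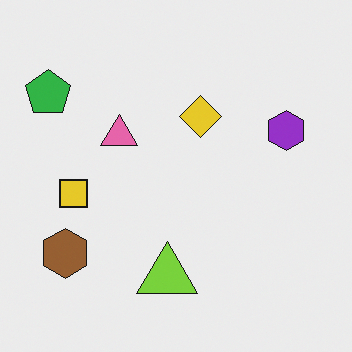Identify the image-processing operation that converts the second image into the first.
It was watermarked with the text "COPY" in the lower-right corner.

A dark label reading "COPY" appears in the lower-right corner.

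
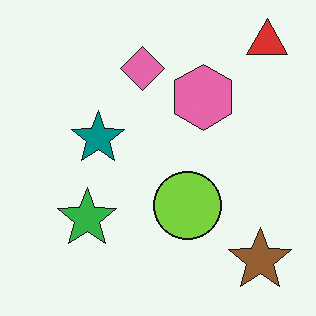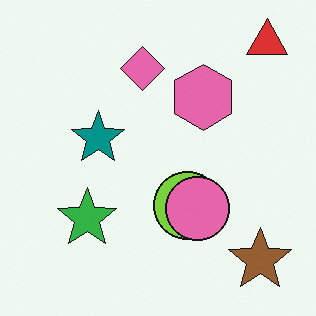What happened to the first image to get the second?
The second image is the first overlaid with an additional pink circle.

A pink circle appears in the second image that is absent from the first.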